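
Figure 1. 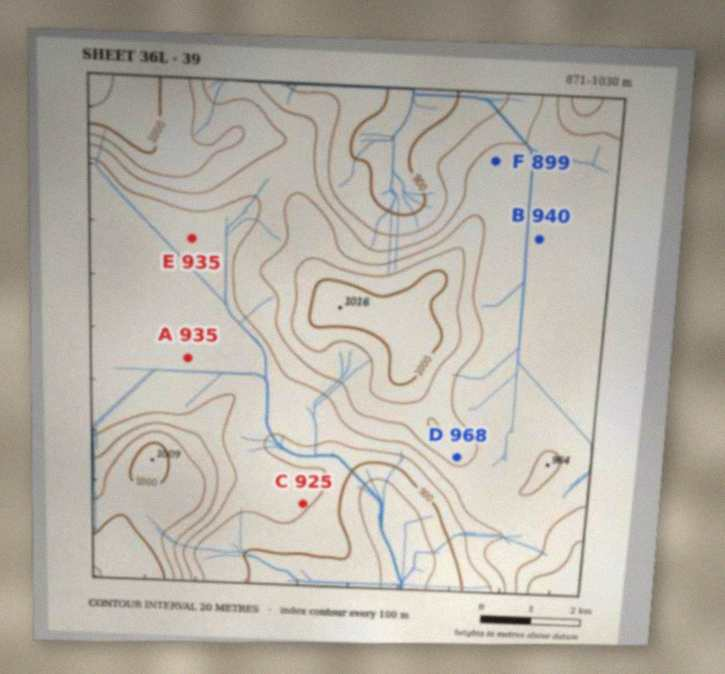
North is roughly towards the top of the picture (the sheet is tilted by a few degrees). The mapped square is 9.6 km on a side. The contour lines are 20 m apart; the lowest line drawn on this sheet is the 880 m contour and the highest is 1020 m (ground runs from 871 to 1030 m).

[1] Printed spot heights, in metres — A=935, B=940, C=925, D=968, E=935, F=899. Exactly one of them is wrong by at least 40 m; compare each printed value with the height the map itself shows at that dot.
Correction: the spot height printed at F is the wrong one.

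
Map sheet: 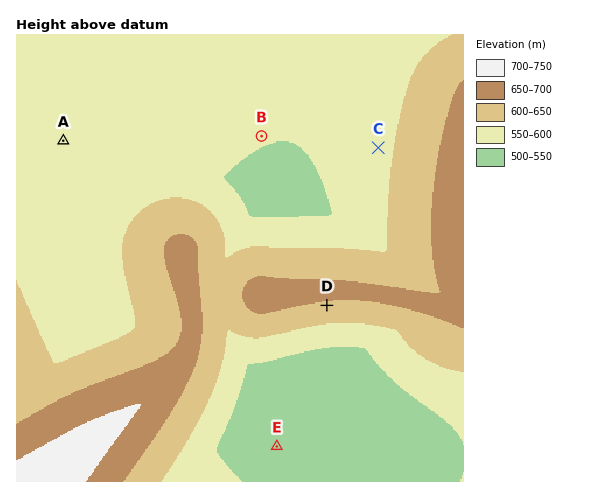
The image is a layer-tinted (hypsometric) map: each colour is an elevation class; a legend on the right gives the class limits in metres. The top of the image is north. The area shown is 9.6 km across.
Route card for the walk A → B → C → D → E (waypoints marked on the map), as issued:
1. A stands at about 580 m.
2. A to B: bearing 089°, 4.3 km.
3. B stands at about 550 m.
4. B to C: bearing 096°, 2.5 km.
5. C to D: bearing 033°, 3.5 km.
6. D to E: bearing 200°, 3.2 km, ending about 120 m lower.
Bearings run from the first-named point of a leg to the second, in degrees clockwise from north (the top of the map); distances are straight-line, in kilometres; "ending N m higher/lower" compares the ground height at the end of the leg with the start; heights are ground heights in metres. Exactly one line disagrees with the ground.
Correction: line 5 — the bearing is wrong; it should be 198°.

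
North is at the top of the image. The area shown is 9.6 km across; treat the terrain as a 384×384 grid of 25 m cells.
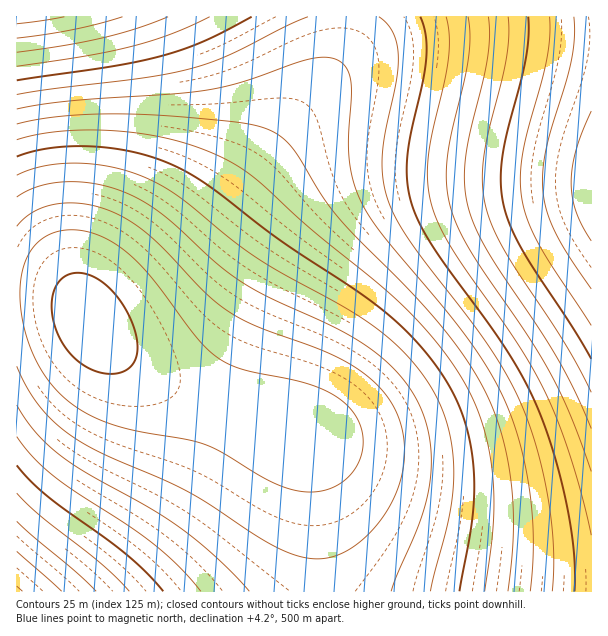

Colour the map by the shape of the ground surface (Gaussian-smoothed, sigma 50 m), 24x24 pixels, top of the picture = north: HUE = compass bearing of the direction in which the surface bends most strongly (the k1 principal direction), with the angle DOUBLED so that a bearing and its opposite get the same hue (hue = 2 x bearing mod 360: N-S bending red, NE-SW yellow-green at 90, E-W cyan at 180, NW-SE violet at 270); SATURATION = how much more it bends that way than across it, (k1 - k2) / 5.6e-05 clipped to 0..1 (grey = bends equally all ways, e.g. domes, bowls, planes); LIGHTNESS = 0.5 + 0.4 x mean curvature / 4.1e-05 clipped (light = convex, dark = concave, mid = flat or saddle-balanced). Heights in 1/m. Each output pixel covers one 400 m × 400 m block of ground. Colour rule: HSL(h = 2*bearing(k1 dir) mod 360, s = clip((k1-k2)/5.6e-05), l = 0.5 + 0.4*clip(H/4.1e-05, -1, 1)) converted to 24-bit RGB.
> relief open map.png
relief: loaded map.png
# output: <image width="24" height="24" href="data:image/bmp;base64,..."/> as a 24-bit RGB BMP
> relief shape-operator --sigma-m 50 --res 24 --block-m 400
<image width="24" height="24" href="data:image/bmp;base64,Qk32BgAAAAAAADYAAAAoAAAAGAAAABgAAAABABgAAAAAAMAGAAATCwAAEwsAAAAAAAAAAAAAhTRBeldDe35IaY1FXZ5AVq89Vrw8YcU+c8dDhMlClM4+pdU3tdwwxOMq0ugn3Owp2uUyytNBtMBUmq5pfKF5daejY6e7TqnPozVAkGdMhJBSZp5LT69DQr0/Q8JCUsFLa71VgrxZlsBZp8VVtcxRv9NNxdlLx95NvdlTqM1ckcFneLhvcbaKa7ypXsfHTcTTxDk3qH9UjKVaYbFSSb5PRsVaSsZjVL9pYrZoe7Jtk7RxpblwssFuushsvc9su9ZurtVwls1yfsh0c8WEbsabZsuxWtDGTNDV1GJOuJxnkrNrZL1gVcdqT8x2T8uCVsKMaLWNeayGi6uEoLGIrbmItsKJucuJt9SLqtaKkNKGgdCMedCccNGrZdK6WtPJTc/T341px7h7m8F7b8hzYdCCVtSQUtGfVMmuZLyye7Kpja2ima6bqLaessChuMujutalrtqimdegj9aog9axdta7adTFXNHPT7/L6LWF1dKQpc6Nf9KJbdeXX9qnVNm6TdTRWrrKdLHAirG6nLa6qr24ssW2utC4wdy8uN+5rN28ntvAj9nFf9bLb9LSYL3LUqDB8Nai2uGmr9qfj9uee96rZ+G9VeLURc3hTbPaaq/QhLLMmrrLrMXNu9LSx9rRz+TTzObUveLTrd/Vm9vYiM3VdrfNZJrDUnO39u6+3uu7uuSxn+KyieS+cObQV+jqPsbuQbDrYbHhfrjcl8Hbrs3dwdrh0ubn3u3o3e7ozOjmud3ipcvcj7TUeJPLYGjBXkW49/rR4/PMxOy+q+e8kufFdenXVuXtNcb0NbTzVbrpc8Ljjsvgp9XgvODjzufk3Ozl2+vky+PiuNDao7bSi5PKfW/Ef03DiS+78vvQ5ffUzPDHseq/lubDd+bSVOTpLsbxKbnwR8TlZM7dftjZldjPqdnIud3Fx+TGyOHFutK/r8HBm5y3ln62l1q7nzS/ohq27fzP4/jT0/POt+rBnOPCfODNV93iLcHpJLnoP8rdWNbSb9G8gtCtk9KjpNifvuCowtuntsigrbCco4ycqWiprUKyqySxpguq6PzP4vjT2fPUvejEot7Bg9jJXc/XMrTdJrHbPMnRUcq1Yseab8mEgM54oNd/vOGExN2BvMd7sKV3n21rnVF+njSMnBqTlgSU5PzP4PfU3fPYwuXHqtfBjM3FaLrJPJ/LM57EQr28T7mTV7txZMNahs5bpdtaxOha0ORVzM5Ptp1LmWNMi0BWhitoghV0fQJ64PrR4PXW3/Dbx+DJss7Bl7y/dJ+4S4O3RoWpU5+ZVaJtXrBNe8FCmtQ4ueUw2fUp5vMh1s8hrZIujF41djIzbCVJZhRYYQVg3fjT4PLZ4ezezdjMucHDnp22f3ysWFulV2SQZYF4cY9YhqVEnrwvudUb2O4I8fwA8fAAyr0JoIcYfVohYjQlUSAvShU+QghF2vXW4O7d4ube1MvPyK/Fv5C9r2+0k1Olh1WLgl5akXxHpZcwurAa0MgG2NEA3dUA0MUAsaMAkH0GbFYSTzYZOhwbMBUoJwst2vLZ4+vg3dTU17nK1JnB0Xa5zFSzwDmrpzyHn0BUpFI3sXAnwowV1agD2rgA3sUA0bwAsqAAjn4IaVsUSj4dMyYgKBkqGQ0o1e7T2NzO1b3D2J+93X244lu14zuy4CCxyiWVwi1pwi48yUYp1Wke5osQ+a0B/8gB88kAyKsMmYkdcmkpUEwyNjE7Hx85Dw44t9+3y8i5zqKy2oOx5WOw7kSx9Ciz9BK16ROk4h6A3Shc3S454Eww53Ev8JMt+rQr87wk06oloo03eHFEUVdJNkBSHitSDBpPncyhuamjyIej2mil6Uup9jGu/Ry0/wy6+BCw8CKW6TJ+5UBo5EpS5WhS6YpY76hc5q5Yy51Tp4pXfHRkVF1uNUlxGzZwByVqhreQp42Qv22V11Cb6Tei9ySr/xe1/xK+/Bi89S6r7kOc6VWP5maE5XN6541+6qmH4auEx5d9qIF8hHOQUluSMUuUFjyRAS6JcKGDlXiDtFeIzj2Q4yqc8h6p+hi3/RnF+SfH80C+71i3626x6IGt55Kp6KGn6rSs4rKpzZ6juZGwjXexT0+4LES6EDu0ADSlYIh2gWh0nk55uTmD0iiT5CCm7SK58inL8DzS7lbQ63DO6ofN6pzN6q/O7L/Q7szS6cjP3LXPx57SnX/OZljSKDLfCS3aADLBVG9kbFtig01nm0F0szeHyy+h2TO74D/S41Pf5W7i54fk6p/m7LXn78jp89jr8tnn8drq68ns063nsYzmg2XoRjjwBRP/ACbf"/>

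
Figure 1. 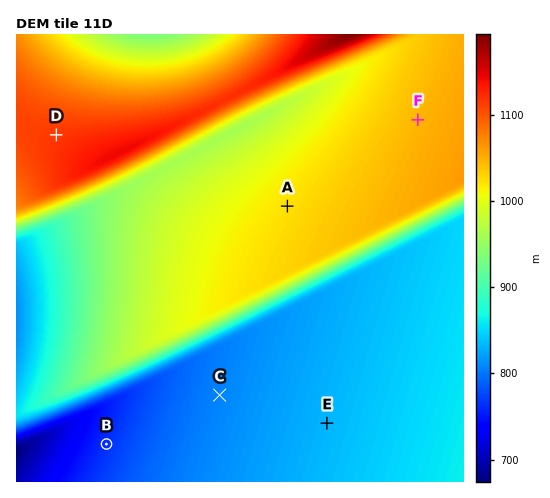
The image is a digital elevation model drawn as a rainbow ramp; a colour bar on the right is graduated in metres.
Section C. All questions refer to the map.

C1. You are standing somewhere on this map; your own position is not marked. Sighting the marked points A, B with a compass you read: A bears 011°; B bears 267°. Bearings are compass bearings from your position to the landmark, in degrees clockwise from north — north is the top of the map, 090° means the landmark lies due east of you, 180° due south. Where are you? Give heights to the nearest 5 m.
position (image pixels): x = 242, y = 437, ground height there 815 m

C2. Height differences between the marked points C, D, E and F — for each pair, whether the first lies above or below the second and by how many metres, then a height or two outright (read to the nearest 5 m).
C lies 310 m below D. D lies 285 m above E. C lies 240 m below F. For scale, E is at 830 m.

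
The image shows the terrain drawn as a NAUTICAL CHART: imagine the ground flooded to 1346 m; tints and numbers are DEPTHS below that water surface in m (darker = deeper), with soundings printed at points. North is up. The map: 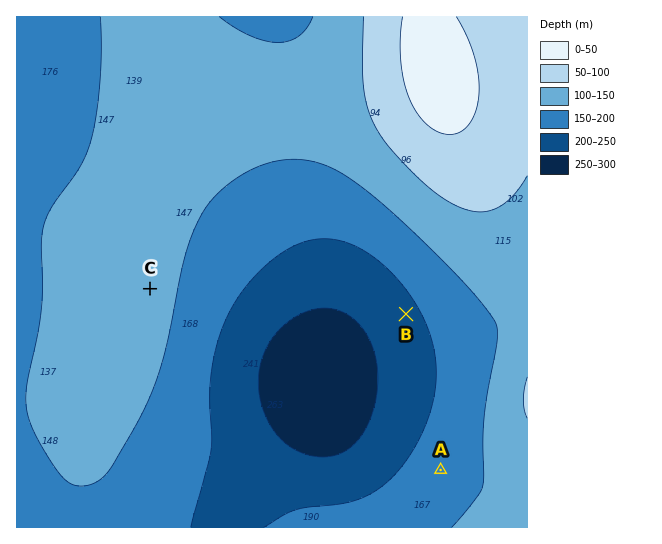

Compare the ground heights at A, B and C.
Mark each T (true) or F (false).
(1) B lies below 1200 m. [T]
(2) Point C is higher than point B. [T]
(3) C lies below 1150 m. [F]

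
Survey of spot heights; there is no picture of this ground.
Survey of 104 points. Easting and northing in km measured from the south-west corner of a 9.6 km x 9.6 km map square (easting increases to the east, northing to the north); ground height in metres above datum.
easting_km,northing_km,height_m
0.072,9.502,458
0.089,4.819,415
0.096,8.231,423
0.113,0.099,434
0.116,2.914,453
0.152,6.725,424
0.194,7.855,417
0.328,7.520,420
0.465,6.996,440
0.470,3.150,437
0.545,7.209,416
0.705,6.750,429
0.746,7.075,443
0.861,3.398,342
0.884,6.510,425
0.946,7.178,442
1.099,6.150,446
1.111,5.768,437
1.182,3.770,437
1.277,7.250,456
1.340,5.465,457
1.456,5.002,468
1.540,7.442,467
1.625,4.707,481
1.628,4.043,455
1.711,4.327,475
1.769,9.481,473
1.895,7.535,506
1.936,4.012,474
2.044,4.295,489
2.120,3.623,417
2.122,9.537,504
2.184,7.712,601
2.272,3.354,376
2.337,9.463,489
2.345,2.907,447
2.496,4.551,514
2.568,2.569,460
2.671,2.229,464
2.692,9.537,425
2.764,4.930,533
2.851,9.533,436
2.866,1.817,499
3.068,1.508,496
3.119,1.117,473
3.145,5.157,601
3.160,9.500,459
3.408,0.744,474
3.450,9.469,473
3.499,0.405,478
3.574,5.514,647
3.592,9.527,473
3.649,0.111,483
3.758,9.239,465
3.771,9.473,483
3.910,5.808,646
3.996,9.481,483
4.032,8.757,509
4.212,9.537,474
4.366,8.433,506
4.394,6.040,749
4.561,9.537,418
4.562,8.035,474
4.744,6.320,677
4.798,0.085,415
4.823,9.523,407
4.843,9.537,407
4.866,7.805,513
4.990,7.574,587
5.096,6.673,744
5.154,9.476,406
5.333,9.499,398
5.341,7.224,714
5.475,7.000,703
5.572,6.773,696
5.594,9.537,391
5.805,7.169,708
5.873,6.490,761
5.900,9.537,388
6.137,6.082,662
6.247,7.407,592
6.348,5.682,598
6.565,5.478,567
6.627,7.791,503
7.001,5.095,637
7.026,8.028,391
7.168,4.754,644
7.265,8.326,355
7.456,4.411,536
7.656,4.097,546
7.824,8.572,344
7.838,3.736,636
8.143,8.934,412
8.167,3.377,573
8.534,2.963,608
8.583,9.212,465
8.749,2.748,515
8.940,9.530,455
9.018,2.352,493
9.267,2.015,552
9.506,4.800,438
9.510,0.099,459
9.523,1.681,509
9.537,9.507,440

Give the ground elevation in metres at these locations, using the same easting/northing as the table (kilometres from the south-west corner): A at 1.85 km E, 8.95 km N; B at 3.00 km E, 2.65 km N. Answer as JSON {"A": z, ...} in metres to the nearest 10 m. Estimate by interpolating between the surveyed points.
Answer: {"A": 520, "B": 470}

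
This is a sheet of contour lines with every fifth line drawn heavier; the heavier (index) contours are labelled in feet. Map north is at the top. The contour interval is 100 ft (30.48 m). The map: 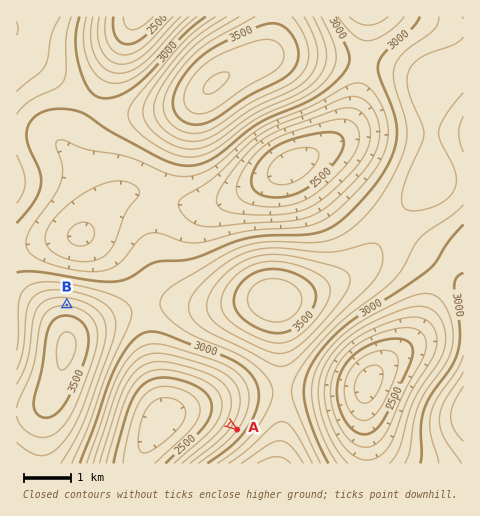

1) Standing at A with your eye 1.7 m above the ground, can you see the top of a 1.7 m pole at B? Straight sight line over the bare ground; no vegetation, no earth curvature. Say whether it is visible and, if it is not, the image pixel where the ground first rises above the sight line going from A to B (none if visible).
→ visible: false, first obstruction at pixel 108 335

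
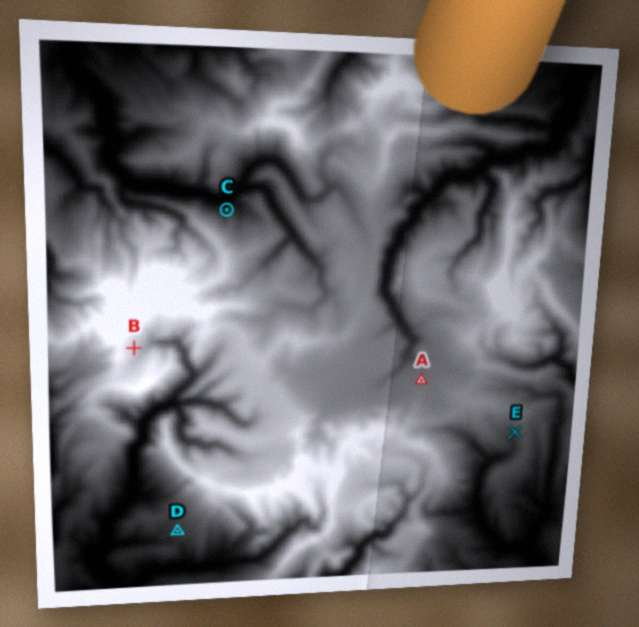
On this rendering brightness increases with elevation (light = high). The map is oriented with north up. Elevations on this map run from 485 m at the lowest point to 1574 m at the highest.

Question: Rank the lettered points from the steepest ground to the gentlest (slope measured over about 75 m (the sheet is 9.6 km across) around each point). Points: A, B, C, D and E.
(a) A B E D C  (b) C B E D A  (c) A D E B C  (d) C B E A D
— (b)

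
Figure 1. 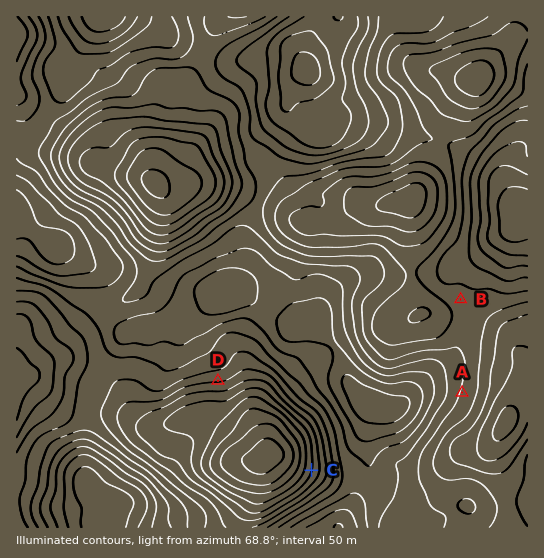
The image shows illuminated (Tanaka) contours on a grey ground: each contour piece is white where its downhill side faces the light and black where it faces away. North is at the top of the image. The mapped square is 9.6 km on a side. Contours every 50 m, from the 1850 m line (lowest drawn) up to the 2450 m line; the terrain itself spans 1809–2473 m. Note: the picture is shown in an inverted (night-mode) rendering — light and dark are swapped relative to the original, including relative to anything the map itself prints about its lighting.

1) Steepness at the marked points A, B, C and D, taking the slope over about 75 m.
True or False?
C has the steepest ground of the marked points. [True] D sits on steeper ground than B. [True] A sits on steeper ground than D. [False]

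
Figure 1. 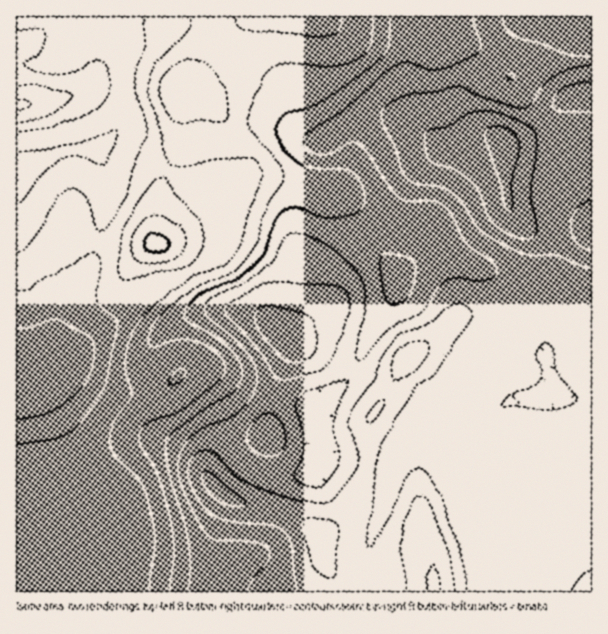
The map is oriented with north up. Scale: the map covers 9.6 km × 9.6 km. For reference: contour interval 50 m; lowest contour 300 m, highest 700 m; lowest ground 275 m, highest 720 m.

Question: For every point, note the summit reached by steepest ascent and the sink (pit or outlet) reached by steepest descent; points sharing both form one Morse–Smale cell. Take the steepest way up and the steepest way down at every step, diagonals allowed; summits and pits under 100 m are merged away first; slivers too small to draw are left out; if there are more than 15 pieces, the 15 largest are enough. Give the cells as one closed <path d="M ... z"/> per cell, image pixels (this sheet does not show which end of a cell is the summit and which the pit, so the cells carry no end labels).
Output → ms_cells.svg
<path d="M434 248l-12 2-24 25-1 13-23 36-22 51-36 33 0 15 4 20 0 19-8 10-7 3-29 1-22-6-8-4-14-16-14-40-7-14-19-20-6-3-4 0-17 13-9 4-13 2-23 0-15-4-21-10-19-14-32 0-17 4 0 30 4 15 4 36 4 15 8 12 43 42 4 14 22 2 13 8 3 7 1 38 3 5 467-1 0-192-34-2-5-4-3-24-4-13 1-21-11-46-35-15-31-9z"/><path d="M591 16l-499 0 17 13 13 21 0 70-2 8-14 15 8 1 11 4 91 50 18-16 14-7 21 0 64 13 9 6 16 18 16 31 24 34 5-8 19-19 12-2 36 17 31 9 35 15 11 46-1 21 4 13 3 24 5 4 11 1 22 0z"/><path d="M269 175l-21 0-14 7-17 16 6 18 1 14-6 21-9 9-20 12-43 20-20 18-28 21-34 32 20 15 21 10 15 4 23 0 13-2 9-4 17-13 4 0 6 3 19 20 7 14 14 40 14 16 23 9 27 1 13-2 10-9 1-22-4-20 0-15 36-33 22-51 23-36 0-12-23-33-16-31-16-18-9-6z"/><path d="M114 144l-9 0-7 5 10 31-2 27-14 53-8 18-16 19-8 17-5 19-2 31 13-2 32-31 52-42 27-11 32-18 9-9 5-11 0-24-8-20z"/><path d="M99 150l-37 1-46 20 1 196 16-3 18 0 3-2 1-29 5-19 6-12 18-24 8-18 16-62 0-18z"/><path d="M90 16l-74 1 1 153 45-19 36-1 16-15 7-10 1-75-13-21z"/><path d="M17 398l-1 193 107 1-2-43-3-7-4-4-15-6-18 2 1-10-3-6-43-42-6-9-6-18-4-36z"/>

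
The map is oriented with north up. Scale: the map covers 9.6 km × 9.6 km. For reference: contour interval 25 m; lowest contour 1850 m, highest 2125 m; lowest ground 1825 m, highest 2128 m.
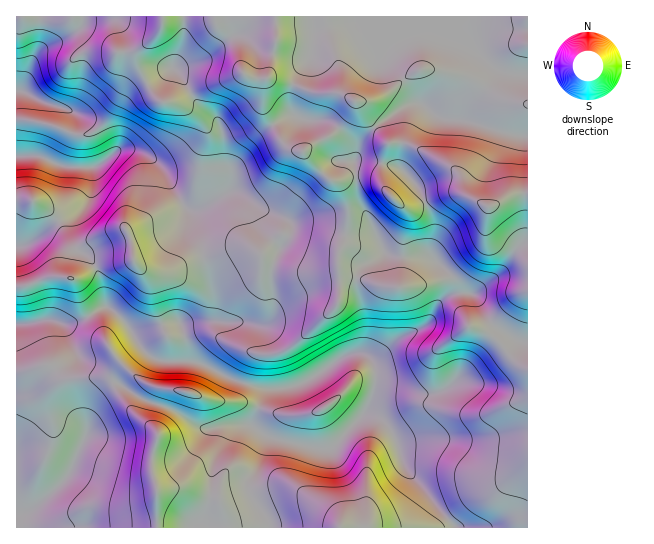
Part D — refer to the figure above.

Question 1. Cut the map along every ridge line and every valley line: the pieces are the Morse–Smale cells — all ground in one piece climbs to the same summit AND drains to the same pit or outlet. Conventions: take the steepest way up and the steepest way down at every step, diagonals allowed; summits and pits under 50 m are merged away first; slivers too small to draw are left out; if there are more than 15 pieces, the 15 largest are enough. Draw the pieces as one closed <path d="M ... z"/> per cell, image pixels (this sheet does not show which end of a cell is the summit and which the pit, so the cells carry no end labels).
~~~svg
<path d="M527 16l-510 0-1 270 11-1 26-9 24 3 20-12 34-7 14 11 16 2 10-2 27-14 35-9 13-1 11 4 8 10 24 8 29 3 20-4 1 6 3 3 15 0 28 10 28 0 40-11 28-29 4-11-1 15-20 35 0 25 4 14 23 10 28 29 8 4z"/><path d="M485 236l-4 11-28 29-40 11-28 0-28-10-15 0-3-3-1-6-20 4-29-3-24-8-8-10-11-4-13 1-35 9-27 14-10 2-16-2-14-11-34 7-20 12-24-3-26 9-10 2-1 240 141 1 0-37 14-3 15 0 19 8 12 1 7 13 2 18 41 0 1-6-20-33 0-10 9-13 10-29 39 10 23 2 37-36 12 4 10 9 9 16 7 24 51 62 72 0 1-159-9-5-28-29-21-8-6-16 0-25 20-35z"/><path d="M366 413l-37 36-23-2-39-10-10 29-9 13 0 10 4 9 13 19 4 11 186-1-51-61-7-24-9-16-10-9z"/><path d="M186 488l-15 0-14 3 0 36 68 1 0-13-5-14-3-4-12-1z"/>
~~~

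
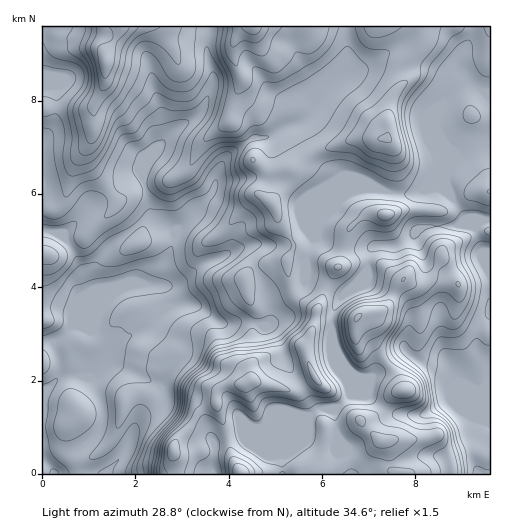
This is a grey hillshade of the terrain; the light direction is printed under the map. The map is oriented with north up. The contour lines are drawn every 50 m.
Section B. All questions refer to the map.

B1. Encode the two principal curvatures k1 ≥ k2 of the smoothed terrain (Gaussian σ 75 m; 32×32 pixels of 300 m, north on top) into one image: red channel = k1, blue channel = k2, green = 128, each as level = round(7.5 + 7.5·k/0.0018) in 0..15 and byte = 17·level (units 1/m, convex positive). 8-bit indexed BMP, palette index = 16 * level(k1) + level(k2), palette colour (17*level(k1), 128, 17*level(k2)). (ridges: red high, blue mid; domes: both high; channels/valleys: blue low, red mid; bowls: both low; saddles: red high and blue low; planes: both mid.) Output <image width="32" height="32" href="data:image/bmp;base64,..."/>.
<image width="32" height="32" href="data:image/bmp;base64,Qk02CAAAAAAAADYEAAAoAAAAIAAAACAAAAABAAgAAAAAAAAEAAATCwAAEwsAAAABAAAAAAAAAIAAABGAAAAigAAAM4AAAESAAABVgAAAZoAAAHeAAACIgAAAmYAAAKqAAAC7gAAAzIAAAN2AAADugAAA/4AAAACAEQARgBEAIoARADOAEQBEgBEAVYARAGaAEQB3gBEAiIARAJmAEQCqgBEAu4ARAMyAEQDdgBEA7oARAP+AEQAAgCIAEYAiACKAIgAzgCIARIAiAFWAIgBmgCIAd4AiAIiAIgCZgCIAqoAiALuAIgDMgCIA3YAiAO6AIgD/gCIAAIAzABGAMwAigDMAM4AzAESAMwBVgDMAZoAzAHeAMwCIgDMAmYAzAKqAMwC7gDMAzIAzAN2AMwDugDMA/4AzAACARAARgEQAIoBEADOARABEgEQAVYBEAGaARAB3gEQAiIBEAJmARACqgEQAu4BEAMyARADdgEQA7oBEAP+ARAAAgFUAEYBVACKAVQAzgFUARIBVAFWAVQBmgFUAd4BVAIiAVQCZgFUAqoBVALuAVQDMgFUA3YBVAO6AVQD/gFUAAIBmABGAZgAigGYAM4BmAESAZgBVgGYAZoBmAHeAZgCIgGYAmYBmAKqAZgC7gGYAzIBmAN2AZgDugGYA/4BmAACAdwARgHcAIoB3ADOAdwBEgHcAVYB3AGaAdwB3gHcAiIB3AJmAdwCqgHcAu4B3AMyAdwDdgHcA7oB3AP+AdwAAgIgAEYCIACKAiAAzgIgARICIAFWAiABmgIgAd4CIAIiAiACZgIgAqoCIALuAiADMgIgA3YCIAO6AiAD/gIgAAICZABGAmQAigJkAM4CZAESAmQBVgJkAZoCZAHeAmQCIgJkAmYCZAKqAmQC7gJkAzICZAN2AmQDugJkA/4CZAACAqgARgKoAIoCqADOAqgBEgKoAVYCqAGaAqgB3gKoAiICqAJmAqgCqgKoAu4CqAMyAqgDdgKoA7oCqAP+AqgAAgLsAEYC7ACKAuwAzgLsARIC7AFWAuwBmgLsAd4C7AIiAuwCZgLsAqoC7ALuAuwDMgLsA3YC7AO6AuwD/gLsAAIDMABGAzAAigMwAM4DMAESAzABVgMwAZoDMAHeAzACIgMwAmYDMAKqAzAC7gMwAzIDMAN2AzADugMwA/4DMAACA3QARgN0AIoDdADOA3QBEgN0AVYDdAGaA3QB3gN0AiIDdAJmA3QCqgN0Au4DdAMyA3QDdgN0A7oDdAP+A3QAAgO4AEYDuACKA7gAzgO4ARIDuAFWA7gBmgO4Ad4DuAIiA7gCZgO4AqoDuALuA7gDMgO4A3YDuAO6A7gD/gO4AAID/ABGA/wAigP8AM4D/AESA/wBVgP8AZoD/AHeA/wCIgP8AmYD/AKqA/wC7gP8AzID/AN2A/wDugP8A/4D/AIOFp5aEkrak98aWZXH4+9S1pbmYl5eGhpamt7il+YCGlKeGp8eCcZbH+pankvWDg3d2haeGd4Wml5aEg5TmkZeUp4Z0trZwk8b5pnV0xXV3d3d3lpaEdcfZ2dfn+qNzh5S5qJaD54KTgLX2haWlhZWHd3eWt6TKtoWWhKX7oYWHhKipp4LYlZZyUfa16XKDxXR0hINys9nFs4CQwIGBd3eEqaiFhLmnl4Vw55bXosillMbHlOaxc2LW+fvWYHeHh5OUlXWFmJeGdaDY6sfX2tjWtqL595GHdJXZ/bRyd4eHt4WHd3aGhoeHg4CjxZa3pmV0pfdhhKKDtOWjoYV2h4emhoeHd3aImIiHc4L62Mj41pLX1nGA+JXkYZGmZHaXhoOGmIeHhpaHh4eGk7NzknKT1frncKL5hsRAlqd0loWXyKSHd4eHh3aGmKenhGKkhGNxpPeAtfin6qOUuJTIlJW3hXeHhpiYiIaFhnOjl5WmdmSD+JDT+/j6pYOWdNimc6aGdneHhpeXl4aEdJeYyZaFp7TWtHCipOTTloZjx8iCpoV1dXWFdnV1dZW4uKi4hXW3dYXVg4Jilei3x7XZyZGop3SGl4Z0hoeGlaO2yMiVl7h1dNjqpIPGyOmjptWVgsnJo5WUx6eVhYW3pHBxpaenuIaktsalk6Z0xaLZtlN1p5O2yXOUyLing6fpyISDcoK1l3V1xoVjgpJjpdvotYOBg4XIt4SDlnZ0g5bXtpW2ycZ1d5W4t5S2pFKBkIGUtsi4g4a3uJZ1hYaDdHXWhXXXpnWHhYbH5vz4xMbIpXSDhseGZYaouIOVpnSDdJXIx9mVdHd3hKWllLOUlpaUt6h1tpZ1poaXotnYl6Nxhbe3hraWhYaHhoSCpIR2h4aXqXSnt5eVdXaDqNjplmCUtLSXmKiXhnV0dJa2pYWHh4eXhJfIx4V1dnV0htfHYoDr2IWHp6aVdYWYl+i1hId3h4d1hqf4l3R1hXSFuPelgsCkhoeHl8fXtsrJ+ZKFh4eHh3Vll/i4c6iFhoKEx/bapoSEhYeHdYanqMjXcXaHh4eHp5Oo17eEl4aGhoJxt9mWmJeGhoaHdpeY2cVid4eHqZeXk7f4toZ2l4SXp4CF54aHhoeHdoaGhoe21WN2d4aYhod1Y7T3l4aFlZiog3HWt4aFhXaHhoZ2d5f3poOGh4aGdnVCdPiGhoOGqamWYNbIg6iXhoV2d3Z2h5bXpXV3hpeFloOl+ad1c4a4qJOS94SWqJeWl4V2dnWGl6amdXWGqJantNjH1WRkpqeXgqT5dLaGdpe5l4SFl4WFl6iXdHWXhoZkhKbXtrWnl4eEcta4yYWGh6iYg5apmJaGp5anlJc="/>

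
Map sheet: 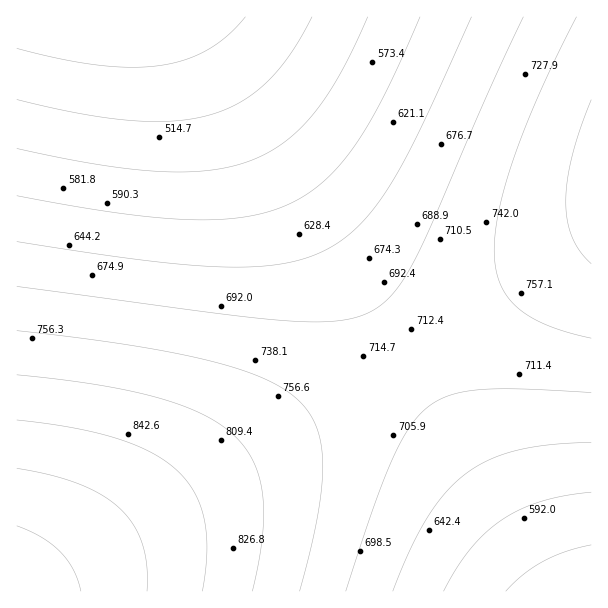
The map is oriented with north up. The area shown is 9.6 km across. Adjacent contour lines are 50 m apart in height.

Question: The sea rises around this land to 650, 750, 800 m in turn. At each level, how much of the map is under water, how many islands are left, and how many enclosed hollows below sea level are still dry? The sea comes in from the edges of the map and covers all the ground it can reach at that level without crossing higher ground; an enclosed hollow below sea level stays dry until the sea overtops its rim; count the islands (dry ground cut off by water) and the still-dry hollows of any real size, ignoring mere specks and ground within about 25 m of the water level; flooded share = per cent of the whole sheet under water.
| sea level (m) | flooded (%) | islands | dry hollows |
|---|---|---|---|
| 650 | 36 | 0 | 0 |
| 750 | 72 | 0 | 0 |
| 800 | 85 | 0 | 0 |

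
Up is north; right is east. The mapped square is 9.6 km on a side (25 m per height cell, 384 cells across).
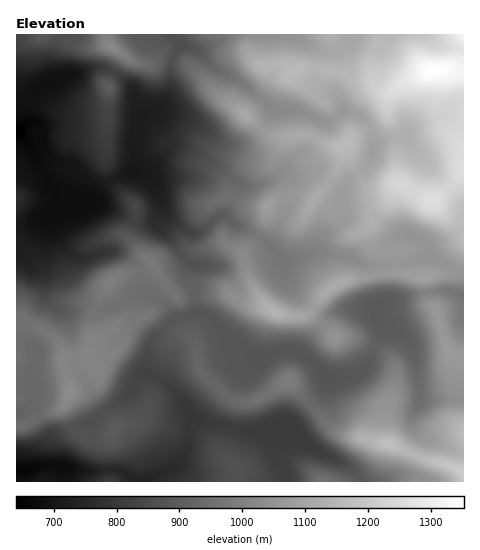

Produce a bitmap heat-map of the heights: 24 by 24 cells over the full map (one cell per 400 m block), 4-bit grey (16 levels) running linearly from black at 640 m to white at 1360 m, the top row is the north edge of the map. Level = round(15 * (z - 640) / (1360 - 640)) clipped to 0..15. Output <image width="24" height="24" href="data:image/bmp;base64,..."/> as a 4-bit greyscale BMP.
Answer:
<image width="24" height="24" href="data:image/bmp;base64,Qk2WAQAAAAAAAHYAAAAoAAAAGAAAABgAAAABAAQAAAAAACABAAATCwAAEwsAABAAAAAAAAAAAAAAABEREQAiIiIAMzMzAERERABVVVUAZmZmAHd3dwCIiIgAmZmZAKqqqgC7u7sAzMzMAN3d3QDu7u4A////ABESMzIzRVRFZVeJqyIjREMzRURERYmqqlRFVVRDREQ0aKqpmmZlVVRDRFRFZ4mHmmaHZEREVmZmZniHeGaIdURFZVZ2VVeGiWaIh1RWVVVlZlZ2iWd3h2VWVVZWiHZmiXZnd3ZVVXiYh2VWiGVWd3ZlaJqZlmVnh0RFd2dmeJh4mYd4iCIzVndlV4d4iZmZmSIjNGZVZ4d4iJmZmhESNEM0ZniJiaqZqyERE0I1ZnmZmau8yyEREjI1ZniZqavM3BERIiI0VniJmqvLvRESMiI0VniZqqq7vQEjMyI0RomqqqqrzREjQyIjWJiJmau7zBEjQyI0eYiZqbzM3BESRDRGd4qqqrze7jIjRmZWZ6qqqrvO7kRVd1VVaJmZqqu8zQ=="/>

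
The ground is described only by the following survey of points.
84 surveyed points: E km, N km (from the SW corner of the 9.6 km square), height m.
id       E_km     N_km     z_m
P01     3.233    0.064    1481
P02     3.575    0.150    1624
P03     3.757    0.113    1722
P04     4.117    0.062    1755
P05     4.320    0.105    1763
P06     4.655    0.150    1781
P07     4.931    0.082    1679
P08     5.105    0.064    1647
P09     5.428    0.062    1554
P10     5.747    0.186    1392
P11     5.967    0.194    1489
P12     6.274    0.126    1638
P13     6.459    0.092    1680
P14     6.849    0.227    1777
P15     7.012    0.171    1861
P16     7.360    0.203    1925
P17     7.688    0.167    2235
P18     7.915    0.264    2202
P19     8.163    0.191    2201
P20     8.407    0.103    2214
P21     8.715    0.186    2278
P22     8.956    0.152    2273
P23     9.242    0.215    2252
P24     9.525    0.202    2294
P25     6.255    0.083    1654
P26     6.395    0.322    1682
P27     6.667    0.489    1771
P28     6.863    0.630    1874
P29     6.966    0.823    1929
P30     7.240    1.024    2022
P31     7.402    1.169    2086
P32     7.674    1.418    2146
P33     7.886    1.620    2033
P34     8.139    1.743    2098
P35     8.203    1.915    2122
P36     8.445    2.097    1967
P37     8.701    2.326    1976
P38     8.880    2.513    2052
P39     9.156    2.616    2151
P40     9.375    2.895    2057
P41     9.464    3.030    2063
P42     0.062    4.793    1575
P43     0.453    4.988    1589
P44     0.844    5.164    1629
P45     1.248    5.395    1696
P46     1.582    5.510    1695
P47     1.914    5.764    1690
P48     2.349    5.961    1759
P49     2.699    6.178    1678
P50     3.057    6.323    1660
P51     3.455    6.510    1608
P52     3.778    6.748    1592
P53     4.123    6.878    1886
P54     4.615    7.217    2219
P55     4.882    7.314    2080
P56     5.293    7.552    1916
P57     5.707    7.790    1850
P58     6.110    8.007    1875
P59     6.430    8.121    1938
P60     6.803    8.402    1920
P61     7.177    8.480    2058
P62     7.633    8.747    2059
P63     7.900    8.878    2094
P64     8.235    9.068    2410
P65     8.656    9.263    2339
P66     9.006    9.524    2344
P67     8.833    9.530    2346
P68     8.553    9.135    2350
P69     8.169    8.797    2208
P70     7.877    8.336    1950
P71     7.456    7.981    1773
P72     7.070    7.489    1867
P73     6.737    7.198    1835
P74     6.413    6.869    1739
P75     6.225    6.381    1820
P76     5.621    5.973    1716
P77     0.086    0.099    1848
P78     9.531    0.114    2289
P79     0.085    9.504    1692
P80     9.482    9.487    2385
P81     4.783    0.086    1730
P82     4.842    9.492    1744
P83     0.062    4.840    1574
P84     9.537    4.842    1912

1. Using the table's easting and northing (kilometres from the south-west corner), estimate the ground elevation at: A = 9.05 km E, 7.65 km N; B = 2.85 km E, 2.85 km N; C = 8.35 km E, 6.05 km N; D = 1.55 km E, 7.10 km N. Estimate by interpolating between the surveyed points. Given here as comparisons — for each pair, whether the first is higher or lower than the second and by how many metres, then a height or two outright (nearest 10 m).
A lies higher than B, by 340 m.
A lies higher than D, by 330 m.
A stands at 1990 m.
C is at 1920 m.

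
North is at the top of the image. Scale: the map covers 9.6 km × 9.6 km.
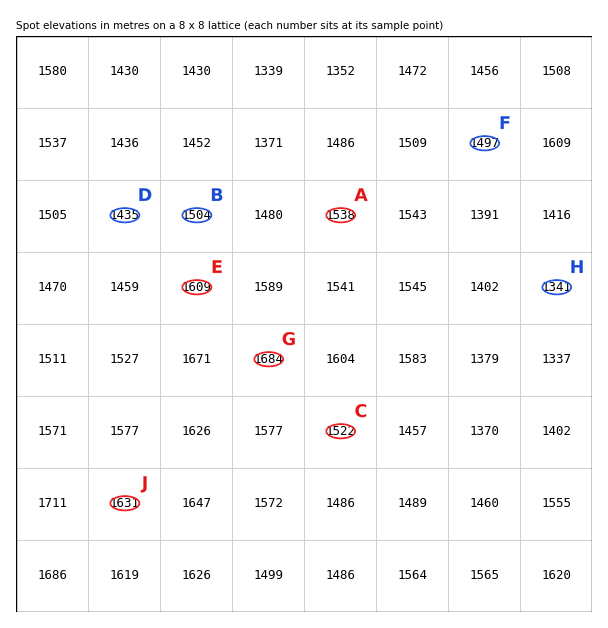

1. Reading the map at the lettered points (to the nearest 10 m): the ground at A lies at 1540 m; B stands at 1500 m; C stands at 1520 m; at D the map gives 1430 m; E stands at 1610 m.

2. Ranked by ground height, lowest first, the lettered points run H F J G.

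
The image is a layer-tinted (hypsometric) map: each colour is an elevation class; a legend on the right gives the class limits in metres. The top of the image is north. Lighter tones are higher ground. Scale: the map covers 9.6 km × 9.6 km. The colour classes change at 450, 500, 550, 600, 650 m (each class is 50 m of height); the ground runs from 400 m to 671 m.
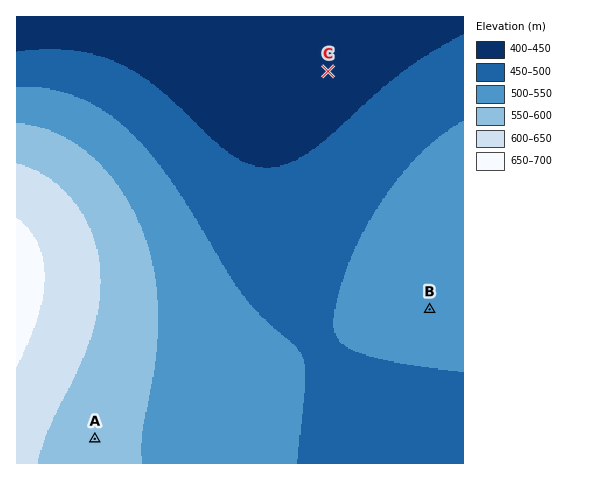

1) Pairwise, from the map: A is above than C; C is below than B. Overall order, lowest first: C B A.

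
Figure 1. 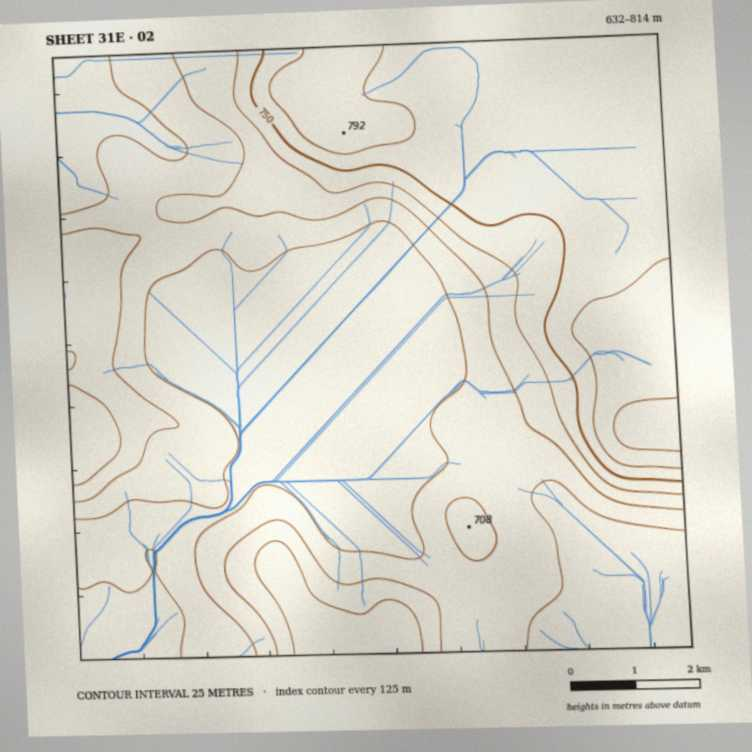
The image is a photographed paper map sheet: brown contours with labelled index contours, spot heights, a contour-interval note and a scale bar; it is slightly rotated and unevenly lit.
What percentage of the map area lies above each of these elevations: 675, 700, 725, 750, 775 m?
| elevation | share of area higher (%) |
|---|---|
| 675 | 67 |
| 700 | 44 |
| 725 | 31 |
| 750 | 24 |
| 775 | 7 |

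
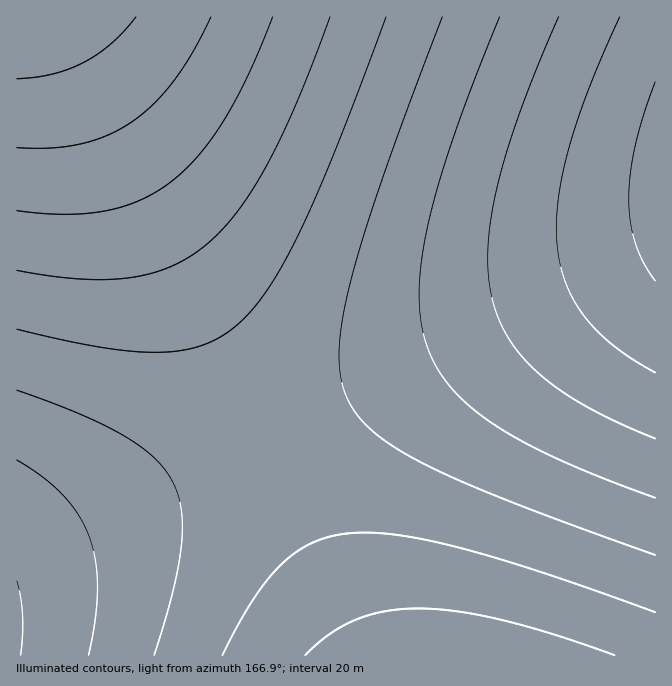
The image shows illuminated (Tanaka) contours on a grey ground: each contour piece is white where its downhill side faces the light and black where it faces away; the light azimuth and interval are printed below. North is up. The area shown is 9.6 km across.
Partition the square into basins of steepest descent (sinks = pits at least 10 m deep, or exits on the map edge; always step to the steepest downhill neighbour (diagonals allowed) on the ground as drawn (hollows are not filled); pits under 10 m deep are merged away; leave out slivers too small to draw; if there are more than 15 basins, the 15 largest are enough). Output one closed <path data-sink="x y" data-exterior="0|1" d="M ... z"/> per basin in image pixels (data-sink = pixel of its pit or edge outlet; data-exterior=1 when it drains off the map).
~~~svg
<path data-sink="17 17" data-exterior="1" d="M655 16l-638 0-1 542 2 1 634-305 4-4z"/><path data-sink="442 655" data-exterior="1" d="M655 251l-16 10-622 298-1 96 639 1z"/>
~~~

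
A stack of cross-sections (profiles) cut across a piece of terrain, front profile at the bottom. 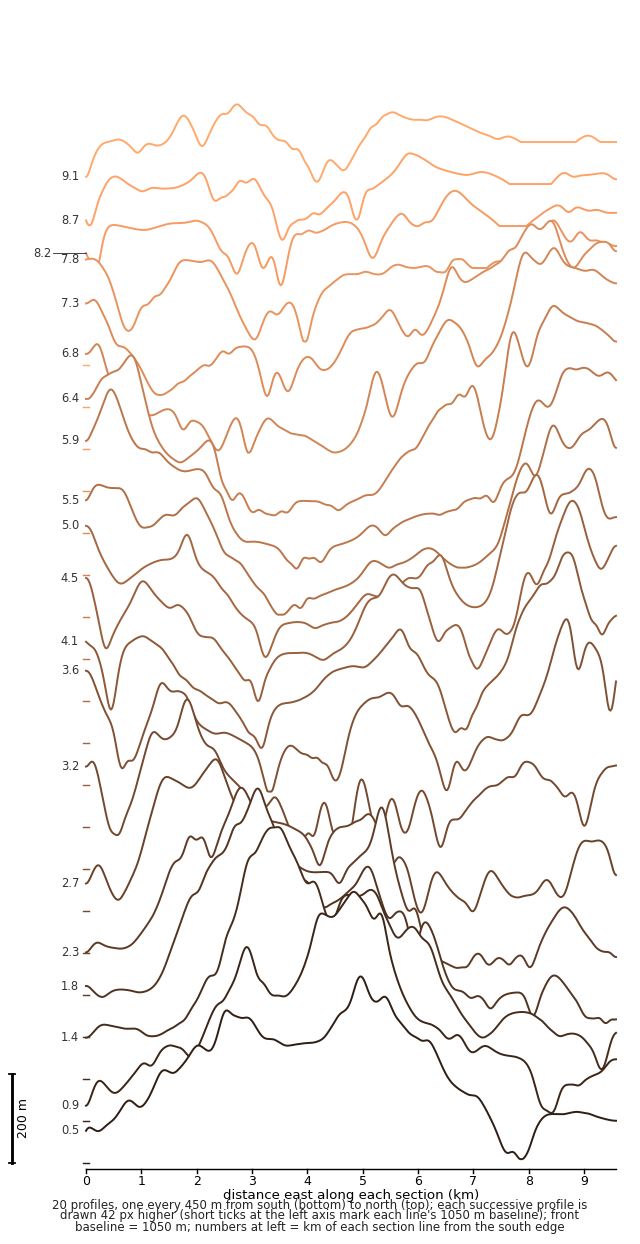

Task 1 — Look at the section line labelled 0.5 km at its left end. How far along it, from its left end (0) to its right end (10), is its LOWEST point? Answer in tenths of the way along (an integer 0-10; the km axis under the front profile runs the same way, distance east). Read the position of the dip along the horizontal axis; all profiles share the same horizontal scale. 8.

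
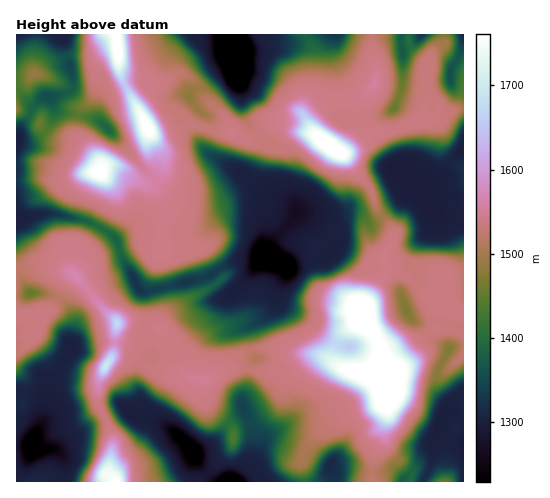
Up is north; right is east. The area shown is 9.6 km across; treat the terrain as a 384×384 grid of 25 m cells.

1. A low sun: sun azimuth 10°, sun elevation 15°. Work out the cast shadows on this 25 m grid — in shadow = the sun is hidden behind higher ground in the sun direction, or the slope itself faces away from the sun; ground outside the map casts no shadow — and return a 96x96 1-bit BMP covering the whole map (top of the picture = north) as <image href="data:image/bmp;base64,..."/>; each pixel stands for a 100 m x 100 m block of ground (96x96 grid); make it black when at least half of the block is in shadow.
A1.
<image width="96" height="96" href="data:image/bmp;base64,Qk2+BAAAAAAAAD4AAAAoAAAAYAAAAGAAAAABAAEAAAAAAIAEAAATCwAAEwsAAAIAAAAAAAAA////AAAAAAAAAAAAAB/B/gAAAAAAAAAAAB+B/gAAIAAAAAAAAA8B/HAAIAAAAAAAAAQAgH8AAAAAAAAABwYAAH+AAAAAAAAAD4YAAH/AAAAAAAAAH8cAAH+CAAAAAAAAP8YAAD8PAAAAAAAAf+AAAB4fEAAAAwAA//AAAAQfngAAA4AA//AAAAAfxgAAA4AB//ABgAA/5wAAA8AH//ABwAA/4wAAB8AP/wABwAD/8AAAB4A//gABwAP+MAAABwP//AAHAA/4MAAABw//8AA+AB/gGDAABw//4AP+AD/gADwABg//wAP8AH/wAH4AAC//gAP8AH/wAH7AAD/8AAf4AP/gAD/gAHP4AAPwAf/AAB/4AHHwAADgAf8AAA/4ADgAAAAAA/gAAAf8AAgAAAAAA+AAAAH+AAAAAAAAB4AAAAB+AAAAAAAAAgAAAAA+AAAAAAAAAAAAAAAPAwAAAAAAAAAAAAAGAwAAAAAAAAHAAAAAf4wAAAAAAAPAAAwA/wwAAAAAAAPAAAAA/wYAAAAAAAAAAAAA/gAAAAAAAAAAAAAA/gAAAAAAAAAAAAAADgAAAAAAAAAAAAAADgAAAAAAAAAAAAAADgAAAAAAAAAAAAAAAAAAAAAAAAAAAAAAAAAIAEAAAAAAAAAAAAA/AGAAAAAAAAAYAAB/+BAAAAAAAAAQAAB//wgAAAAAAAAAAAD//8AAAAAAAAAAAAD//+AAAAAAAAAAAAH4//AAAAAAAAAAAAHwH/AA8AAAAAAAAAHgA/gB8AAAAAAAAAHAAHgH8AAAAAAAAAGAABwP4AAAAAAAAAIAAAAfgAAAAAAAAAYAAAAPAAAAAAAAAB4AAAAIAAAAAAAAAH8AAAAAAPgAAAAAA/4AAAAAA/gAAAAAH/wAAAAAB/wAAAAP//AAAAAAD/wAAAAP/+AAAAAAH/8AAAAf//AAAAAAH/+AAAAf//AAAAAAP//gAAAPx/gAAAAAP//gAAAfj/gAAAAA///gAAA+D/gAAAAf///gAAA8D/gAAAD////AAAAQD/AAAAP///8AAAAADwAAAAf///8AAAAAAAAAAA////8H8IAAAAA4AB////+P/+AAAAB4AH////+P//AAAAB8AP////wP//gAAAB8Af/4H+AP//gAAAD+Af/AH8AH//wAAAD+A/wAHwAD//wQAAD8A/AAHgAA//6wAAzgA4AAHAAAH/KwAB7AAAAAAAAAAAPAADzAAAAAAAAAAAHAADzAAAAAAAAAAAHAAHiAAAAAEAAAAAEAAPAAAAAAAAAAAAAAAGEAAAAAAAAAAAAAAAEAAAAAAAAAAAAGAA8AAAAAAAAAAAAPgB4AAAAAAAAAAAAPgB4AAAAAAAAAAAAPAB4AAAAAAAAAAAAAAB4AAAAAAAAAAAAAADwAAAAAAAAAAAAAADwAAAAAAAAAAAAAAHwAAAAAAAAAAAAAAHgAAADAAAAAAAAAAPgAAADAAAAAAAAAAPAAAADgAAAAAAAAAOAAAAHgAAAAAAAAAOAAAAHgAAAAAAAAAGAAAAPgAAAAAAA="/>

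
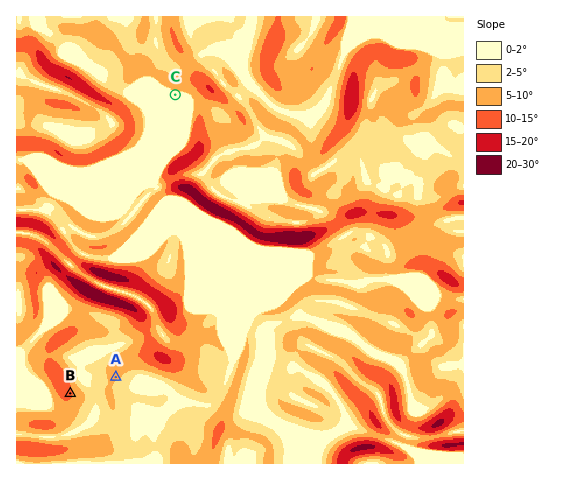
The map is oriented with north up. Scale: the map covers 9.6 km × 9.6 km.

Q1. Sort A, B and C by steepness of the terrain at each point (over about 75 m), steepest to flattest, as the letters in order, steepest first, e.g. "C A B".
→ B A C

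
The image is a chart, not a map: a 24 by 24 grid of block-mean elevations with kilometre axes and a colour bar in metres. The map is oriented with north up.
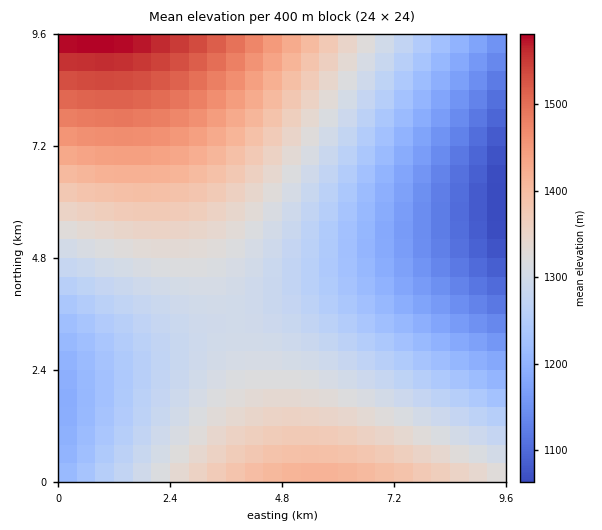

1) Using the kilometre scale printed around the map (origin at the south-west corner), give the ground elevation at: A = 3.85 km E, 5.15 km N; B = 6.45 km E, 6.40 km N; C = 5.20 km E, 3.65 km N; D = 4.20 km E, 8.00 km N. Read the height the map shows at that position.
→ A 1320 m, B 1230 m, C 1275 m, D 1420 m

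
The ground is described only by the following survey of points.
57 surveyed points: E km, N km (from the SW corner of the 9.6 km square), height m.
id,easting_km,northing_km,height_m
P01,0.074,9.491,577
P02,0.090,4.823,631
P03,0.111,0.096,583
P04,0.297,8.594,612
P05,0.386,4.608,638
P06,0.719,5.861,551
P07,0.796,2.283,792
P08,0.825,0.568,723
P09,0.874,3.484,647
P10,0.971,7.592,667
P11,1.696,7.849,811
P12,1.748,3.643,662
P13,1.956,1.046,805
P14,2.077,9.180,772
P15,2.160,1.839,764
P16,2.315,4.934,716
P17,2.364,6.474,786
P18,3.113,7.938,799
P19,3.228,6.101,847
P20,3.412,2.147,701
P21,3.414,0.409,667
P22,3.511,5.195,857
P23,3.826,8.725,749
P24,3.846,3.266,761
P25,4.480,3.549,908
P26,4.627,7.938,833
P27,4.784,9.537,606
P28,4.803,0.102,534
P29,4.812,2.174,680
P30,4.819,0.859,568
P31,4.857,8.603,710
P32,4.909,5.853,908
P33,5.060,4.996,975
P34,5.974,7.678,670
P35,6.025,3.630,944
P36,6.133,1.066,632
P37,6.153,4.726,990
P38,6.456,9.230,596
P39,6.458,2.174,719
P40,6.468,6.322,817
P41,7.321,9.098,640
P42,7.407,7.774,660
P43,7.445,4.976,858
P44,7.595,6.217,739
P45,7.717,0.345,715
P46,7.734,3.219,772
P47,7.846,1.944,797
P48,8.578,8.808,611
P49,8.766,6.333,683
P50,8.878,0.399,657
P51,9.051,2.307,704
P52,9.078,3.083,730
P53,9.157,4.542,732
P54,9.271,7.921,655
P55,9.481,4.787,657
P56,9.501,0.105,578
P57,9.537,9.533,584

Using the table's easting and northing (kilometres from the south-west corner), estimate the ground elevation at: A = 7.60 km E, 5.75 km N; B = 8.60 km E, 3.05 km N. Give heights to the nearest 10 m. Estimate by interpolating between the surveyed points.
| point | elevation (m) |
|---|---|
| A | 780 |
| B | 760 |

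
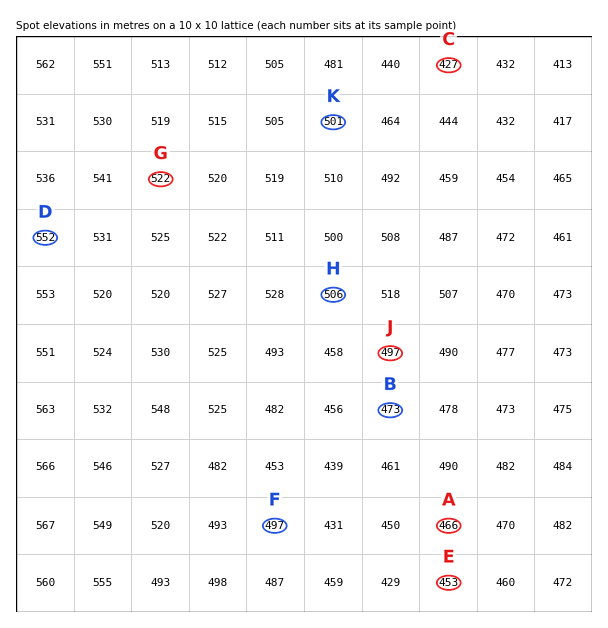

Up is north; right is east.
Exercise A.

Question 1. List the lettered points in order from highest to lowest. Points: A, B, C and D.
D B A C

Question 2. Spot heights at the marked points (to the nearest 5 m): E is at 455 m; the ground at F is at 495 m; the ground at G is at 520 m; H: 505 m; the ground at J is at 495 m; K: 500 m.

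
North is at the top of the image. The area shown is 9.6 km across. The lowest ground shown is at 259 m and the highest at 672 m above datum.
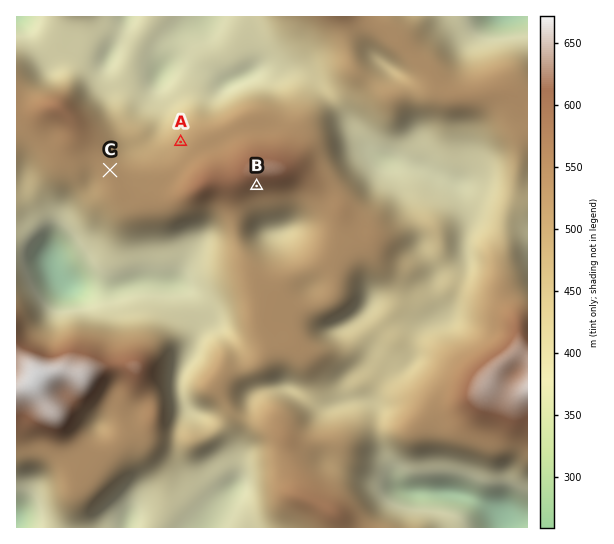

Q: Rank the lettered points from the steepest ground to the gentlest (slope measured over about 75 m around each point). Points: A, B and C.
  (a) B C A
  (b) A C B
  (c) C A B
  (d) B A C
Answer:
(d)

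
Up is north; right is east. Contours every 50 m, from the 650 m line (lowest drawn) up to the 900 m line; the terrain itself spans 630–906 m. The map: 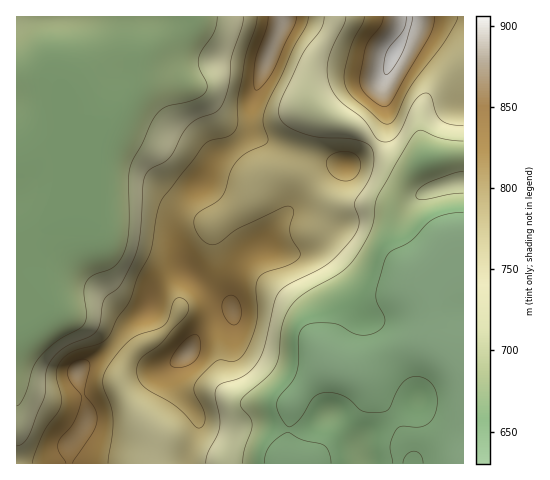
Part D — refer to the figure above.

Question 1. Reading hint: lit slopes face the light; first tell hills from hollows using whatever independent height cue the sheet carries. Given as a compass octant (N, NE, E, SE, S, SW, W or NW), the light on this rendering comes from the S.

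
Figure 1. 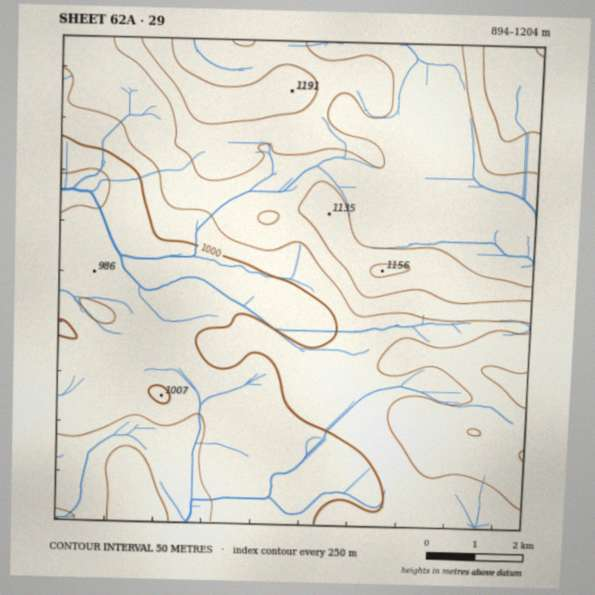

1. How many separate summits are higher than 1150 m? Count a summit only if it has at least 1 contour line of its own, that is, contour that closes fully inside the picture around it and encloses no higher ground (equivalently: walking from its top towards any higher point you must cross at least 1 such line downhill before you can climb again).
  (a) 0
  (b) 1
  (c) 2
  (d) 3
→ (b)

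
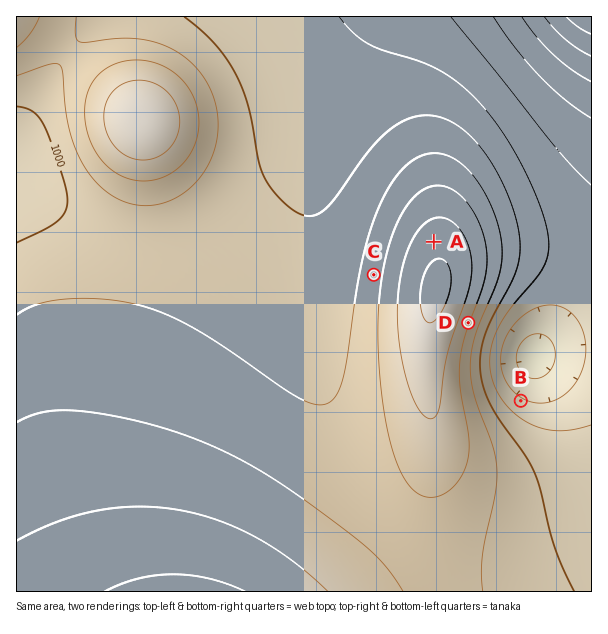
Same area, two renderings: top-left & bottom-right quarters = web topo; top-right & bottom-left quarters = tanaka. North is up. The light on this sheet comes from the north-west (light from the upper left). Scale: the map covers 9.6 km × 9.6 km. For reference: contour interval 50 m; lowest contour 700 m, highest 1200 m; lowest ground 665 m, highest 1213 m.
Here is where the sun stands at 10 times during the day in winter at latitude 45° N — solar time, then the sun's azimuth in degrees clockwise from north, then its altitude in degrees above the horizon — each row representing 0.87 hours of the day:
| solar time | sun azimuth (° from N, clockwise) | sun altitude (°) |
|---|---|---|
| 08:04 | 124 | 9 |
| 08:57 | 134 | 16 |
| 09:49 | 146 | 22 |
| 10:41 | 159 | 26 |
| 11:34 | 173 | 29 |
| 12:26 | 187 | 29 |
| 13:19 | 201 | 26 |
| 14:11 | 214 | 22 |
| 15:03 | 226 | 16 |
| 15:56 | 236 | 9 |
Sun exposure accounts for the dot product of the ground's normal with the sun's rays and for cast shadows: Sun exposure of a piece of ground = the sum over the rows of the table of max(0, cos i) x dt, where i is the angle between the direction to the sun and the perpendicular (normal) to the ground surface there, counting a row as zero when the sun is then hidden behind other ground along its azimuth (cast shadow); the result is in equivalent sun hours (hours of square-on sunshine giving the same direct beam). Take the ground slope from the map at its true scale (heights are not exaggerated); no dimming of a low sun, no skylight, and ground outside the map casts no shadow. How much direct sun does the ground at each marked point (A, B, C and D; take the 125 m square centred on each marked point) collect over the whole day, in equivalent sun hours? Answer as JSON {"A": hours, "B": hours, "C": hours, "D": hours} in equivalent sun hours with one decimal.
{"A": 2.5, "B": 2.0, "C": 2.8, "D": 3.5}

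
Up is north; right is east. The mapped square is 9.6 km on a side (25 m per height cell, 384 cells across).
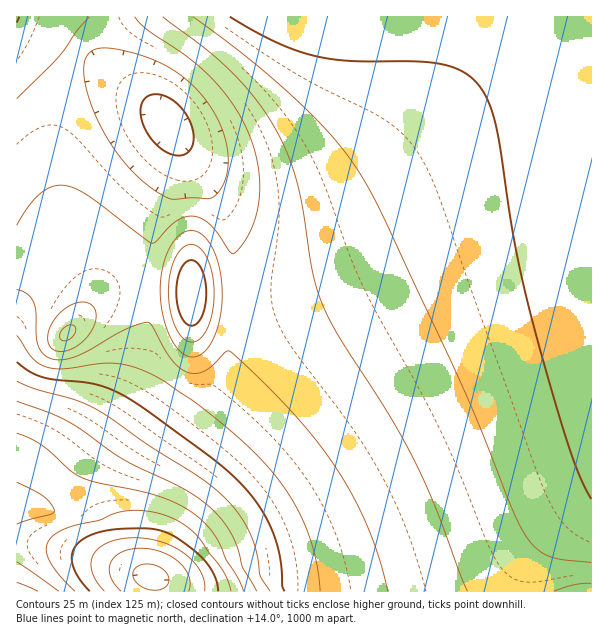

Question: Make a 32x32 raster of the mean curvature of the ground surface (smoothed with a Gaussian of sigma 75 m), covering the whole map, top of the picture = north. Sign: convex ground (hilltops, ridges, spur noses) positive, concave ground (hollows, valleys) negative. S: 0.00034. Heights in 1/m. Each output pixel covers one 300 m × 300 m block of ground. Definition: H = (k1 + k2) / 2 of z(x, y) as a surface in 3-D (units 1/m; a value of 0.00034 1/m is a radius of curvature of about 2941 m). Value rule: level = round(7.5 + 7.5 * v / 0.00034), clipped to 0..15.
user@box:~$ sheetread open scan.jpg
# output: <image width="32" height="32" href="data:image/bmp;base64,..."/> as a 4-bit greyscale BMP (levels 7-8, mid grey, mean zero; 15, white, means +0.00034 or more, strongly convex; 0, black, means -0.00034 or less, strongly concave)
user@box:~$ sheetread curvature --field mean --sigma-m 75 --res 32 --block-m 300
<image width="32" height="32" href="data:image/bmp;base64,Qk12AgAAAAAAAHYAAAAoAAAAIAAAACAAAAABAAQAAAAAAAACAAATCwAAEwsAABAAAAAAAAAAAAAAABEREQAiIiIAMzMzAERERABVVVUAZmZmAHd3dwCIiIgAmZmZAKqqqgC7u7sAzMzMAN3d3QDu7u4A////AHdmVDIzRWm5iId3eIiIiZhmZVQzM1ipiIiHd3eIiIiIZmZURGiYiIiIh3d3iIiIiGZ3iZmHd4iIiId3d3iIiIiqqph3d3iIiIiHd3d4iIiId3d3d3iIiIiIh3d3eIiIiHd3eIiIiIiIiId3d3eIiIh3d3eIiIiIiIiHd3d3iIiIZ3d3iIiIiIiId3d3eIiIiGd3d4iIiIiIiHd3d3iIiIh3d3eIh3iIiIiHd3eIiIiId2Z3iHd3iIiIiHeIiIiIiImGZ3dphoiIiIiIiIiIiIh8+Wd1bKR4iIiIiIiIiIiIaP+HdH+0eIiIiIiIiIiIiHaKmHOP02iIiIiIiIiIiIh3d4hzn+NYiIiIiIiIiIiIh3eIg4/TaIiIiIiIiIiIiIiIiISPw2d4iIiIiIiIiIiIiIiFbaR3eIiIiIiIiIiIiIiIh2qFd3iIiIiIiIiIiIiIiIdnZnd4iIiIiIiIiIiIiIiHdmd3eIiIiId3iIiIiIiId3Znd4iIiIh3d3eIiIiIiHdmZ3eIiIiHd3d3d4iIiId2Zmd3iIiId3d3d3d3iIiHdlZneIiIiHd3d3d3d4iId3Zmd4iIiId3d3d3d3eIiHd2Z3eIiIiHd3d3d3d3iIh3d3d4iIiId3d3d3d3d4iId3d3iIiIiHd3d3d3d3eIiId4iIiIiIh3d3d3d3d3"/>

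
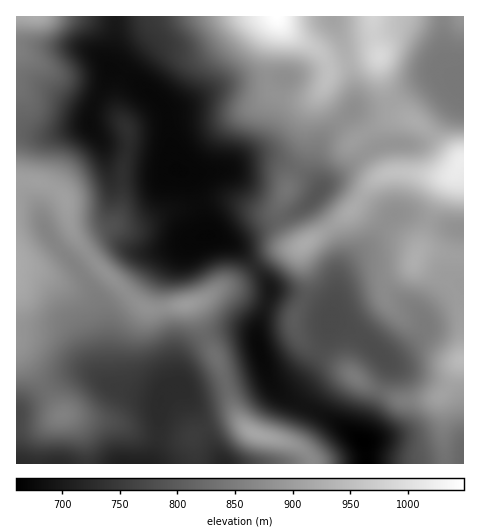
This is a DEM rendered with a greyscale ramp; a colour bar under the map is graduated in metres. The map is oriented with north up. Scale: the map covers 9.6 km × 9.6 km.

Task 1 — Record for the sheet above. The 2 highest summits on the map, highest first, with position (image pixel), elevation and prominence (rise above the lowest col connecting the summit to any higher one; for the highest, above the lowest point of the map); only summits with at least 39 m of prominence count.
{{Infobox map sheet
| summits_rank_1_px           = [379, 56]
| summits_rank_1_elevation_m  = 989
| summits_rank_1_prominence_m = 59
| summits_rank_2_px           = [256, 434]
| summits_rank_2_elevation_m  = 913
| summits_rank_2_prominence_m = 94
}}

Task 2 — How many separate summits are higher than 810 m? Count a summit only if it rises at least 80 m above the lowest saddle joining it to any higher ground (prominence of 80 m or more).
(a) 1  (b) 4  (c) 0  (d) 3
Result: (a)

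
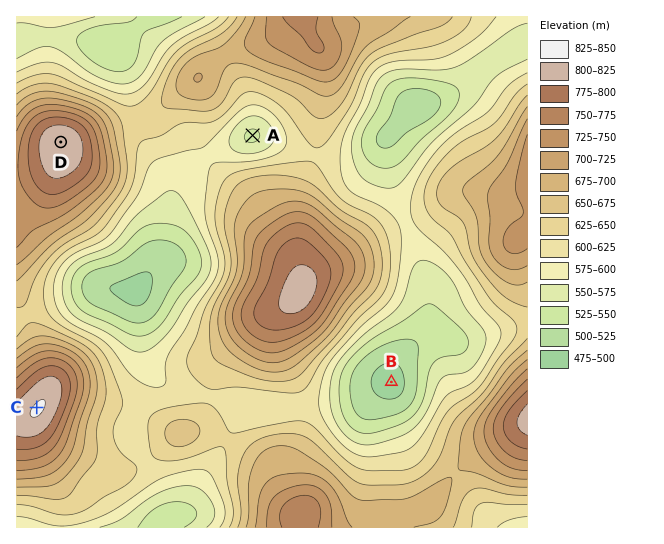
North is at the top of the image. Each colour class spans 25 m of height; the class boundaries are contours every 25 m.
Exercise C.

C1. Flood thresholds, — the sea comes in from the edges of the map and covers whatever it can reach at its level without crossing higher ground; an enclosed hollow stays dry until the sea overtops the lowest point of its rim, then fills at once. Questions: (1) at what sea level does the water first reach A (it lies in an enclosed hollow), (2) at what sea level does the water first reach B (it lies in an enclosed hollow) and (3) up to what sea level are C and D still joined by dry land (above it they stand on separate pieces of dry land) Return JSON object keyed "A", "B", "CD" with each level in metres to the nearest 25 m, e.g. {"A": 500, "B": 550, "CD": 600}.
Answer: {"A": 625, "B": 600, "CD": 650}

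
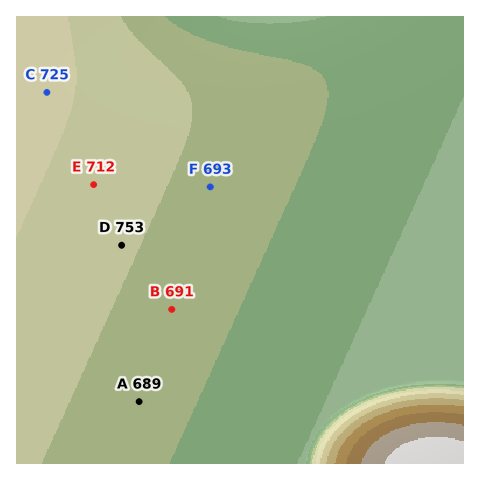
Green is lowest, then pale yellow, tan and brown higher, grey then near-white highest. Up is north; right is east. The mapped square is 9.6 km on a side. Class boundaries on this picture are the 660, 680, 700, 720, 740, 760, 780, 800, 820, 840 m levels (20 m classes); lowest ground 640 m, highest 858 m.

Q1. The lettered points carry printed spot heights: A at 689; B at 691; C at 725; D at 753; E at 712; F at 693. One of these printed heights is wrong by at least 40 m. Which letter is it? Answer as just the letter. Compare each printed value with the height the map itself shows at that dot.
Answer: D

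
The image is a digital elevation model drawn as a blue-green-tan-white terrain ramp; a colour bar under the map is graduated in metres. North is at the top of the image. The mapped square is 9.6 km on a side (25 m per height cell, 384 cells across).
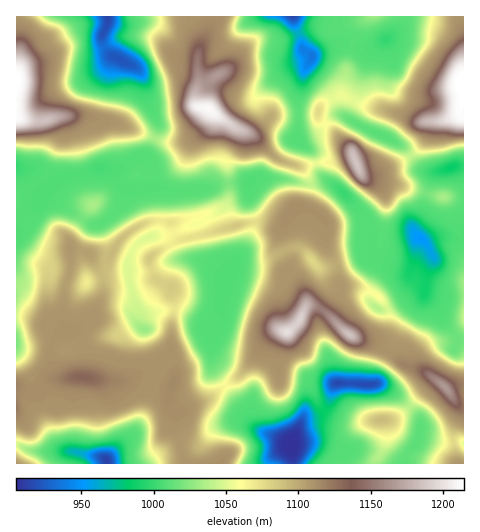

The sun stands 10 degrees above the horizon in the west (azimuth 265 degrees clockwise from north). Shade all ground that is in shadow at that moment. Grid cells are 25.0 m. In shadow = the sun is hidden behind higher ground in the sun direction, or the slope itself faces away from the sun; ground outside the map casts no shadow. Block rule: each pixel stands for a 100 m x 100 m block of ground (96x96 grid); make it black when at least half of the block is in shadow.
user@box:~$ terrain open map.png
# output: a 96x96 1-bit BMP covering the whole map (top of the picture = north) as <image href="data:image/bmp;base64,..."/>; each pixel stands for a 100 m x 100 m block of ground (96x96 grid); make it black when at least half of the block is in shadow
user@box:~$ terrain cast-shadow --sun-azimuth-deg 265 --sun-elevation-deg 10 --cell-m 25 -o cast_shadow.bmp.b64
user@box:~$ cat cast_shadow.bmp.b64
<image width="96" height="96" href="data:image/bmp;base64,Qk2+BAAAAAAAAD4AAAAoAAAAYAAAAGAAAAABAAEAAAAAAIAEAAATCwAAEwsAAAIAAAAAAAAA////AAAAAAAOAcAAAAP8AAAAAABAAAAAAAH/gAAAAADAAAAAAAH/wAAAAACAAAAAAAH/wAAAAAEAAAAAAAH/wAAAAAAGAAAAAAAfAAAAAAAGAAAAAAA8AAAAAAAEAAAAAYAAAAAAGAAAAAAAAYAAAAAAGAAAAAAAAcAAAAAAGAAAAAAAAIAAGAAAAAAAAAAAAAAAHAAAAAAAAAAAAAgADAAAAAAAAAAAAAgAAAAAAAAAAAAAAAAAOCAAAAMAAAAAAAAAPHAAAAcAAAAAAAAAPngAAAYAAAAAA4AAPngAAAAAAAAAA8AAPnAAAAAAAAAAA8AAPgAAAAAAAAAAA8AAHgAAAAAAAAAAA8AACAAAAAwAAAAAB8AAAcAAABwAAAAAD4AAAeAAAHwAAAAAD4AAAeAAAHgAAAAAH4AAAeAAAOAAAAAAHwAACMAgAAAAAAAAHwAADgBwAAAAAAAAPgAABwBwAAAAAAAAPgAAB4AAAAAAAAAAPgAAB4AAAAAAAAMAHAAAA4AAAAAAAAIAAAAAAwA4AAAAAAAAAAAAAAB4AAAAAAAAAAAAAABwgAAAAAAAAAAAAIDhgAAAAAAAAgAAAAABgAAAAAAABgAAAAAAAAAAAAAABgAAAAAAAAAAAAAAAAAAAABwAAAAAAAAAAAAAAHwAAAAAAAAAAAAAAPgAAAAAAYAAAAAAAPgAAAAAAIAAAAAAAPgAAAAAAIAAAAAAAfAAAAAAAAAAAAAAAfAAAAAAAAAAAAAAAfAAAAAAAAAAAAAAAfAGAAABgAAAAAAAAfAEAAADwAAAAAAAAfAMAAADgAAAAAAAAfAEAAAAAAAAAAAAAfAAAAAAAAAAAAAAAfAAAAAAAAAAAAAAA/AAAAAAAAAAAAAAB+AYAAAAAAAAAAAAB8A8AAAAAAAAAAAAD4A8AAAAAAAAAAAAHgAQAAAAAAAAAAAAAAADAAAAAAAAAAAAAAADgAAAAAAAAAAAAAAHwAAAAAAAAAAAAAYPgAAAAAAAAAAAAA8PgAAAAAAAAAAAAA8PAAAAAAAAAAAAAA8OAAAAAAAAAAAAAB4AAAAAAAAAAAA4AB8AAAAAAAAAAAB8AB/gAAAAAAAAAAD8AD/gAAAAAAAAAAH8AD/AAAAAAAAAAAP8AH4AAAAAAA8AAAf8APAAAAAAAA8AAA54AcAAAAAAAB8AAHA8AAAAAAAAAD4AAfA8AAAAAAAAADwAA/A+AAAAAAwAAAAAB/A8AAAAAA4AAAAAB/A4AAAAAA8HAAAAB5AQAAAAAA+PgAAABhAAAAAAAAefgAAAABgAAAAAAAffgAAAAA8AAAAAAAffgAAAAA+AAAAAAAefwAAAAA+CAAAAAA+P4AAAAA/AAAAAAA+P+AAAAA/AAAAAAAcP/AAAAA/AAAAAAAYP/AAAAA/EAAAAAAQP/AAAAA+OAAAAAAAH/AAAAAeOAAAAAAAP+AAAAAeGAAAAAAAPeAAAAAEEAAAAAAAeeAAAAcAAAAAAAAAcfAAAAfAYAAAAAAEAfAAAAfgYAAAAAAPAfAAAAPwQAAAAAA="/>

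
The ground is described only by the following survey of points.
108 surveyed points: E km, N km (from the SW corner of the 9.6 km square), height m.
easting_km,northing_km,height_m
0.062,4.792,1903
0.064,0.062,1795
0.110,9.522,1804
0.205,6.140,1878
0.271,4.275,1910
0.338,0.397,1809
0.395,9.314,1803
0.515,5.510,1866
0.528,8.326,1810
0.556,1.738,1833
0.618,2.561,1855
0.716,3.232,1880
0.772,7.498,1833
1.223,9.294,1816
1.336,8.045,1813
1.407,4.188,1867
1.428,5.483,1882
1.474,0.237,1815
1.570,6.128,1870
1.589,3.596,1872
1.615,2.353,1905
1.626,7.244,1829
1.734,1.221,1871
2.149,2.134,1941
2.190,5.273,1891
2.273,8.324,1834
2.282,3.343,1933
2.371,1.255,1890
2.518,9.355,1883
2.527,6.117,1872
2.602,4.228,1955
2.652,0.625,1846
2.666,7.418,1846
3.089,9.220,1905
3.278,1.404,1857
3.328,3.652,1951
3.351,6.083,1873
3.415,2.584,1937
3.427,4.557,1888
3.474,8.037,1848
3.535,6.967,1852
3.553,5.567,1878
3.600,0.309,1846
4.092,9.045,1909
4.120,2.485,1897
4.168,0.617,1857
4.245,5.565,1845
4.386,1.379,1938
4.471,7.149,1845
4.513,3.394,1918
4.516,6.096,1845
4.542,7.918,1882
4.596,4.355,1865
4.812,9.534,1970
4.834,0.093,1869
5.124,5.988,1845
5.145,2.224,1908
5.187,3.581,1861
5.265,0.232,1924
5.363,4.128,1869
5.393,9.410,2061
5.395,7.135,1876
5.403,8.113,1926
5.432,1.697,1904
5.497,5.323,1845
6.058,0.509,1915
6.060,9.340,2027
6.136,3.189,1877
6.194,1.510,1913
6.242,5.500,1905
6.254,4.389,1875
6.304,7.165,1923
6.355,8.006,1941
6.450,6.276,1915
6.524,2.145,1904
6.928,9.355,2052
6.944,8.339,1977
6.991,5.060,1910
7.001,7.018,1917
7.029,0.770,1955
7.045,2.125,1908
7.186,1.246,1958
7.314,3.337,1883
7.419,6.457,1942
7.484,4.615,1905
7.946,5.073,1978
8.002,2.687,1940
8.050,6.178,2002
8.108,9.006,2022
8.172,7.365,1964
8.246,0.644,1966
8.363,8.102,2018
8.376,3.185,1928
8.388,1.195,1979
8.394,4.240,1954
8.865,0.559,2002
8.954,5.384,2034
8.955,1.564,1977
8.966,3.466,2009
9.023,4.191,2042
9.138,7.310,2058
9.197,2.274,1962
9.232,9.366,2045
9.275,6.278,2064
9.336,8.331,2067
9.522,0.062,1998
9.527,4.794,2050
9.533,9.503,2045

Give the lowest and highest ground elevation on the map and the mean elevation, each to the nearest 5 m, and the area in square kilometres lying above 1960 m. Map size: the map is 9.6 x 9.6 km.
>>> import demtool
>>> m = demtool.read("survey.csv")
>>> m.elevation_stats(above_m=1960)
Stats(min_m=1795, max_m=2075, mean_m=1910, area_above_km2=19.9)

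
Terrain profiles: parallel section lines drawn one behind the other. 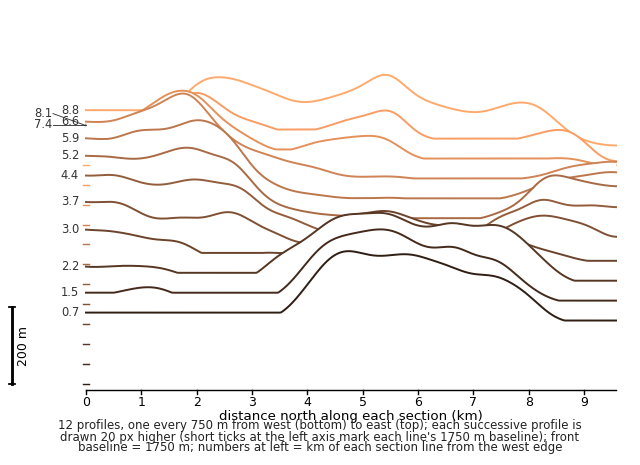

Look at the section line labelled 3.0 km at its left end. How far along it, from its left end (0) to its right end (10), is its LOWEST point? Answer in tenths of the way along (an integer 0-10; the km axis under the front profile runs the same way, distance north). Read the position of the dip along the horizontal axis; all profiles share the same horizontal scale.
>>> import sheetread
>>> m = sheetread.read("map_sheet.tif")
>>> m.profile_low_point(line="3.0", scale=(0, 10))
10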